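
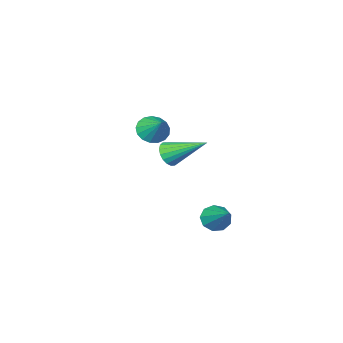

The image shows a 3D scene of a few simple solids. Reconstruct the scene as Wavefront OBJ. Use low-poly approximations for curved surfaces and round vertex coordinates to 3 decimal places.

v -0.933 0.352 2.75
v -0.305 0.538 2.406
v -0.767 1.308 3.57
v -0.553 0.727 2.237
v -0.889 0.829 2.186
v -1.234 0.822 2.264
v -1.511 0.708 2.453
v -1.655 0.512 2.711
v -1.634 0.28 2.977
v -1.452 0.064 3.191
v -1.152 -0.086 3.305
v -0.802 -0.135 3.291
v -0.481 -0.073 3.153
v -0.265 0.087 2.923
v -0.201 0.308 2.653
v -3.59 1.103 -2.963
v -3.258 0.68 -2.499
v -3.17 2.757 -1.757
v -2.943 0.842 -2.831
v -2.931 1.126 -3.225
v -3.227 1.399 -3.496
v -3.693 1.534 -3.518
v -4.111 1.467 -3.28
v -4.286 1.229 -2.894
v -4.135 0.933 -2.54
v -3.729 0.716 -2.384
v -3.332 -2.286 -0.442
v -2.81 -2.236 0.006
v -4.368 -0.814 0.602
v -2.735 -2.03 -0.209
v -2.778 -1.875 -0.471
v -2.931 -1.801 -0.726
v -3.164 -1.823 -0.926
v -3.429 -1.937 -1.029
v -3.676 -2.12 -1.017
v -3.854 -2.335 -0.89
v -3.929 -2.541 -0.675
v -3.886 -2.696 -0.413
v -3.733 -2.77 -0.157
v -3.501 -2.748 0.042
v -3.235 -2.634 0.146
v -2.988 -2.451 0.133
f 2 1 4
f 2 4 3
f 4 1 5
f 4 5 3
f 5 1 6
f 5 6 3
f 6 1 7
f 6 7 3
f 7 1 8
f 7 8 3
f 8 1 9
f 8 9 3
f 9 1 10
f 9 10 3
f 10 1 11
f 10 11 3
f 11 1 12
f 11 12 3
f 12 1 13
f 12 13 3
f 13 1 14
f 13 14 3
f 14 1 15
f 14 15 3
f 15 1 2
f 15 2 3
f 17 16 19
f 17 19 18
f 19 16 20
f 19 20 18
f 20 16 21
f 20 21 18
f 21 16 22
f 21 22 18
f 22 16 23
f 22 23 18
f 23 16 24
f 23 24 18
f 24 16 25
f 24 25 18
f 25 16 26
f 25 26 18
f 26 16 17
f 26 17 18
f 28 27 30
f 28 30 29
f 30 27 31
f 30 31 29
f 31 27 32
f 31 32 29
f 32 27 33
f 32 33 29
f 33 27 34
f 33 34 29
f 34 27 35
f 34 35 29
f 35 27 36
f 35 36 29
f 36 27 37
f 36 37 29
f 37 27 38
f 37 38 29
f 38 27 39
f 38 39 29
f 39 27 40
f 39 40 29
f 40 27 41
f 40 41 29
f 41 27 42
f 41 42 29
f 42 27 28
f 42 28 29



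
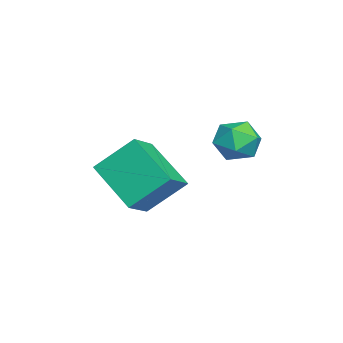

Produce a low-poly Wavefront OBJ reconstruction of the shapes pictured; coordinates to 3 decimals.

v -2.93 0.035 0.222
v -1.977 -0.336 0.789
v -3.125 1.185 1.302
v -2.172 0.814 1.87
v -1.848 1.206 -0.83
v -0.895 0.835 -0.262
v -2.043 2.356 0.251
v -1.09 1.985 0.818
v -1.712 4.319 2.287
v -1.316 3.751 1.91
v -2.804 3.689 2.09
v -2.408 3.121 1.713
v -2.318 3.215 2.491
v -1.643 3.604 2.613
v -2.477 3.836 1.387
v -1.802 4.225 1.509
v -1.789 3.452 1.354
v -1.69 3.068 2.036
v -2.43 4.372 1.964
v -2.331 3.988 2.646
f 2 4 1
f 5 2 1
f 1 4 3
f 3 5 1
f 2 8 4
f 6 2 5
f 6 8 2
f 4 8 3
f 7 5 3
f 3 8 7
f 7 6 5
f 8 6 7
f 9 20 14
f 9 14 10
f 9 10 16
f 9 16 19
f 9 19 20
f 10 14 18
f 14 20 13
f 20 19 11
f 19 16 15
f 16 10 17
f 12 18 13
f 12 13 11
f 12 11 15
f 12 15 17
f 12 17 18
f 13 18 14
f 11 13 20
f 15 11 19
f 17 15 16
f 18 17 10



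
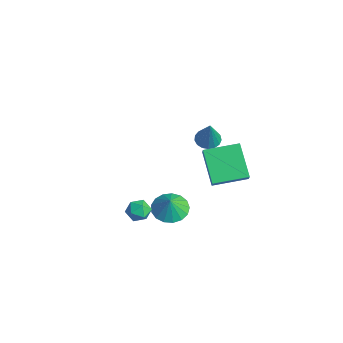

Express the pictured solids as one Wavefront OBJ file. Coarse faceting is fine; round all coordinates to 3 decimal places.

v -3.976 4.106 -2.551
v -3.611 4.736 -2.606
v -3.244 3.834 -0.829
v -3.916 4.828 -2.462
v -4.234 4.755 -2.339
v -4.493 4.533 -2.263
v -4.634 4.213 -2.254
v -4.624 3.869 -2.313
v -4.465 3.579 -2.426
v -4.194 3.41 -2.568
v -3.873 3.4 -2.706
v -3.576 3.552 -2.808
v -3.37 3.831 -2.851
v -3.303 4.173 -2.826
v -3.39 4.499 -2.737
v 1.246 -0.809 -2.433
v 2.151 -0.617 -2.756
v 1.634 -1.011 -1.467
v 1.994 -0.201 -2.606
v 1.666 0.076 -2.417
v 1.242 0.15 -2.231
v 0.818 0.004 -2.092
v 0.493 -0.329 -2.03
v 0.34 -0.771 -2.061
v 0.395 -1.222 -2.177
v 0.645 -1.579 -2.352
v 1.032 -1.759 -2.545
v 1.469 -1.722 -2.712
v 1.854 -1.476 -2.816
v 2.101 -1.077 -2.832
v 2.203 -2.635 -0.952
v 2.811 -2.595 -0.597
v 2.189 -3.765 -0.803
v 2.797 -3.725 -0.448
v 2.208 -3.461 -0.167
v 2.216 -2.763 -0.259
v 2.784 -3.597 -1.141
v 2.792 -2.899 -1.233
v 3.17 -3.19 -0.714
v 2.813 -3.106 -0.112
v 2.187 -3.254 -1.288
v 1.83 -3.17 -0.686
v 1.098 1.633 -1.703
v -0.494 1.919 -0.317
v 1.641 3.469 -1.457
v 0.049 3.755 -0.071
v 1.591 1.405 -1.089
v -0.001 1.691 0.297
v 2.134 3.241 -0.843
v 0.542 3.527 0.543
f 2 1 4
f 2 4 3
f 4 1 5
f 4 5 3
f 5 1 6
f 5 6 3
f 6 1 7
f 6 7 3
f 7 1 8
f 7 8 3
f 8 1 9
f 8 9 3
f 9 1 10
f 9 10 3
f 10 1 11
f 10 11 3
f 11 1 12
f 11 12 3
f 12 1 13
f 12 13 3
f 13 1 14
f 13 14 3
f 14 1 15
f 14 15 3
f 15 1 2
f 15 2 3
f 17 16 19
f 17 19 18
f 19 16 20
f 19 20 18
f 20 16 21
f 20 21 18
f 21 16 22
f 21 22 18
f 22 16 23
f 22 23 18
f 23 16 24
f 23 24 18
f 24 16 25
f 24 25 18
f 25 16 26
f 25 26 18
f 26 16 27
f 26 27 18
f 27 16 28
f 27 28 18
f 28 16 29
f 28 29 18
f 29 16 30
f 29 30 18
f 30 16 17
f 30 17 18
f 31 42 36
f 31 36 32
f 31 32 38
f 31 38 41
f 31 41 42
f 32 36 40
f 36 42 35
f 42 41 33
f 41 38 37
f 38 32 39
f 34 40 35
f 34 35 33
f 34 33 37
f 34 37 39
f 34 39 40
f 35 40 36
f 33 35 42
f 37 33 41
f 39 37 38
f 40 39 32
f 44 46 43
f 47 44 43
f 43 46 45
f 45 47 43
f 44 50 46
f 48 44 47
f 48 50 44
f 46 50 45
f 49 47 45
f 45 50 49
f 49 48 47
f 50 48 49



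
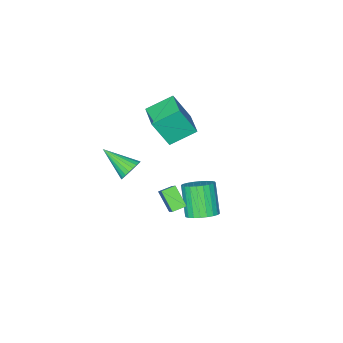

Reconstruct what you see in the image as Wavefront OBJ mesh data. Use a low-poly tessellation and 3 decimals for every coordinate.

v -3.701 -3.16 2.052
v -2.927 -3.827 3.966
v -2.78 -1.577 2.231
v -2.006 -2.244 4.145
v -2.234 -3.916 1.195
v -1.46 -4.583 3.109
v -1.313 -2.333 1.374
v -0.539 -3 3.288
v 3.481 3.001 2.084
v 3.353 1.968 3.05
v 2.718 3.269 2.269
v 2.59 2.236 3.235
v 4.05 3.904 3.125
v 3.922 2.871 4.091
v 3.287 4.172 3.31
v 3.159 3.139 4.276
v 1.053 -2.999 0.004
v 1.672 -3.12 -0.52
v 1.587 -4.821 1.056
v 1.816 -2.947 -0.293
v 1.843 -2.782 -0.02
v 1.75 -2.649 0.256
v 1.551 -2.57 0.494
v 1.276 -2.557 0.657
v 0.967 -2.61 0.721
v 0.672 -2.723 0.675
v 0.434 -2.878 0.528
v 0.29 -3.052 0.3
v 0.263 -3.217 0.028
v 0.356 -3.35 -0.248
v 0.555 -3.429 -0.486
v 0.829 -3.442 -0.649
v 1.138 -3.388 -0.713
v 1.434 -3.275 -0.667
v 1.739 3.758 1.212
v 2.357 4.261 1.731
v 1.758 3.264 3.407
v 1.141 2.762 2.888
v 2.055 4.475 1.75
v 1.456 3.478 3.427
v 1.705 4.58 1.688
v 1.106 3.583 3.364
v 1.36 4.56 1.553
v 0.761 3.563 3.229
v 1.073 4.418 1.366
v 0.474 3.421 3.042
v 0.888 4.175 1.156
v 0.289 3.179 2.832
v 0.832 3.87 0.954
v 0.233 2.873 2.63
v 0.914 3.547 0.791
v 0.315 2.55 2.468
v 1.122 3.256 0.693
v 0.523 2.259 2.369
v 1.424 3.042 0.673
v 0.825 2.045 2.35
v 1.774 2.937 0.736
v 1.175 1.94 2.412
v 2.119 2.957 0.871
v 1.52 1.96 2.547
v 2.406 3.099 1.058
v 1.807 2.102 2.734
v 2.591 3.341 1.268
v 1.992 2.345 2.944
v 2.647 3.647 1.47
v 2.048 2.65 3.146
v 2.565 3.97 1.632
v 1.966 2.973 3.309
f 2 4 1
f 5 2 1
f 1 4 3
f 3 5 1
f 2 8 4
f 6 2 5
f 6 8 2
f 4 8 3
f 7 5 3
f 3 8 7
f 7 6 5
f 8 6 7
f 10 12 9
f 13 10 9
f 9 12 11
f 11 13 9
f 10 16 12
f 14 10 13
f 14 16 10
f 12 16 11
f 15 13 11
f 11 16 15
f 15 14 13
f 16 14 15
f 18 17 20
f 18 20 19
f 20 17 21
f 20 21 19
f 21 17 22
f 21 22 19
f 22 17 23
f 22 23 19
f 23 17 24
f 23 24 19
f 24 17 25
f 24 25 19
f 25 17 26
f 25 26 19
f 26 17 27
f 26 27 19
f 27 17 28
f 27 28 19
f 28 17 29
f 28 29 19
f 29 17 30
f 29 30 19
f 30 17 31
f 30 31 19
f 31 17 32
f 31 32 19
f 32 17 33
f 32 33 19
f 33 17 34
f 33 34 19
f 34 17 18
f 34 18 19
f 36 35 39
f 36 39 37
f 37 39 40
f 37 40 38
f 39 35 41
f 39 41 40
f 40 41 42
f 40 42 38
f 41 35 43
f 41 43 42
f 42 43 44
f 42 44 38
f 43 35 45
f 43 45 44
f 44 45 46
f 44 46 38
f 45 35 47
f 45 47 46
f 46 47 48
f 46 48 38
f 47 35 49
f 47 49 48
f 48 49 50
f 48 50 38
f 49 35 51
f 49 51 50
f 50 51 52
f 50 52 38
f 51 35 53
f 51 53 52
f 52 53 54
f 52 54 38
f 53 35 55
f 53 55 54
f 54 55 56
f 54 56 38
f 55 35 57
f 55 57 56
f 56 57 58
f 56 58 38
f 57 35 59
f 57 59 58
f 58 59 60
f 58 60 38
f 59 35 61
f 59 61 60
f 60 61 62
f 60 62 38
f 61 35 63
f 61 63 62
f 62 63 64
f 62 64 38
f 63 35 65
f 63 65 64
f 64 65 66
f 64 66 38
f 65 35 67
f 65 67 66
f 66 67 68
f 66 68 38
f 67 35 36
f 67 36 68
f 68 36 37
f 68 37 38



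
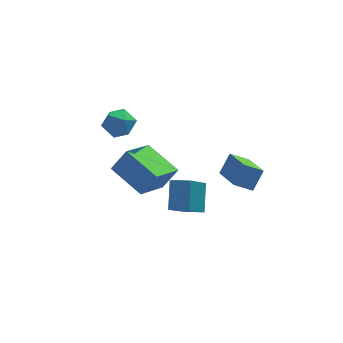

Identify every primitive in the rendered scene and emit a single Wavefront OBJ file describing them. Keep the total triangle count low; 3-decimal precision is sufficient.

v 0.925 -2.209 2.422
v 1.485 -1.757 3.306
v 0.682 -0.473 1.688
v 1.242 -0.021 2.572
v 1.778 -2.299 1.928
v 2.338 -1.847 2.812
v 1.535 -0.563 1.194
v 2.095 -0.111 2.078
v -0.778 0.193 -1.522
v -1.74 -1.031 -0.011
v -0.491 1.29 -0.452
v -1.453 0.067 1.06
v 0.073 -0.227 -1.32
v -0.889 -1.45 0.192
v 0.36 0.871 -0.249
v -0.602 -0.353 1.262
v -3.034 2.734 4.098
v -2.535 2.275 3.566
v -4.125 2.525 3.254
v -3.626 2.066 2.722
v -3.827 1.754 3.501
v -3.153 1.884 4.022
v -3.507 2.916 2.798
v -2.833 3.046 3.319
v -2.827 2.387 2.762
v -3.025 1.669 3.197
v -3.635 3.131 3.623
v -3.833 2.413 4.058
v -3.525 3.94 -1.292
v -2.762 4.001 -0.168
v -2.25 5.259 -2.229
v -1.487 5.32 -1.105
v -2.393 2.36 -1.975
v -1.63 2.421 -0.851
v -1.118 3.679 -2.912
v -0.355 3.74 -1.788
f 2 4 1
f 5 2 1
f 1 4 3
f 3 5 1
f 2 8 4
f 6 2 5
f 6 8 2
f 4 8 3
f 7 5 3
f 3 8 7
f 7 6 5
f 8 6 7
f 10 12 9
f 13 10 9
f 9 12 11
f 11 13 9
f 10 16 12
f 14 10 13
f 14 16 10
f 12 16 11
f 15 13 11
f 11 16 15
f 15 14 13
f 16 14 15
f 17 28 22
f 17 22 18
f 17 18 24
f 17 24 27
f 17 27 28
f 18 22 26
f 22 28 21
f 28 27 19
f 27 24 23
f 24 18 25
f 20 26 21
f 20 21 19
f 20 19 23
f 20 23 25
f 20 25 26
f 21 26 22
f 19 21 28
f 23 19 27
f 25 23 24
f 26 25 18
f 30 32 29
f 33 30 29
f 29 32 31
f 31 33 29
f 30 36 32
f 34 30 33
f 34 36 30
f 32 36 31
f 35 33 31
f 31 36 35
f 35 34 33
f 36 34 35



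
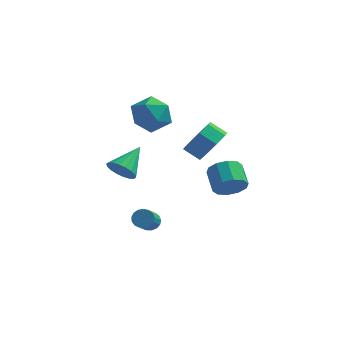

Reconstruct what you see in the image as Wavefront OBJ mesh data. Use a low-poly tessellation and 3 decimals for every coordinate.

v 0.122 -1.799 -2.541
v 0.542 -2.022 -2.835
v 0.559 -3.205 -1.913
v 0.138 -2.981 -1.619
v 0.666 -1.875 -2.649
v 0.683 -3.057 -1.726
v 0.665 -1.71 -2.437
v 0.682 -2.892 -1.515
v 0.539 -1.565 -2.25
v 0.556 -2.748 -1.327
v 0.318 -1.474 -2.129
v 0.335 -2.657 -1.206
v 0.051 -1.458 -2.103
v 0.068 -2.64 -1.18
v -0.199 -1.519 -2.177
v -0.182 -2.702 -1.254
v -0.376 -1.645 -2.335
v -0.359 -2.827 -1.412
v -0.438 -1.805 -2.54
v -0.421 -2.988 -1.617
v -0.373 -1.965 -2.745
v -0.356 -3.147 -1.822
v -0.194 -2.086 -2.904
v -0.177 -3.269 -1.981
v 0.057 -2.141 -2.979
v 0.074 -3.324 -2.057
v 0.323 -2.118 -2.955
v 0.34 -3.301 -2.032
v -1.905 4.591 1.624
v -1.149 4.206 0.762
v -1.451 3.034 2.718
v -0.695 2.649 1.856
v -0.431 3.642 2.493
v -0.711 4.605 1.817
v -1.889 2.635 1.663
v -2.169 3.598 0.987
v -1.139 2.997 0.787
v -0.238 3.62 1.299
v -2.362 3.62 2.181
v -1.461 4.243 2.693
v 1.913 3.631 -0.106
v 2.519 3.568 0.81
v 1.633 3.666 1.402
v 1.027 3.729 0.486
v 2.425 4.36 0.539
v 1.54 4.457 1.132
v 2.032 4.725 -0.109
v 1.146 4.822 0.483
v 1.568 4.449 -0.756
v 0.683 4.547 -0.164
v 1.307 3.694 -1.022
v 0.421 3.792 -0.43
v 1.4 2.903 -0.752
v 0.515 3 -0.159
v 1.794 2.538 -0.103
v 0.908 2.635 0.489
v 2.257 2.813 0.544
v 1.372 2.911 1.136
v -2.165 1.16 -1.086
v -1.846 1.495 -1.799
v -1.615 2.66 -0.134
v -2.201 1.624 -1.797
v -2.549 1.661 -1.654
v -2.822 1.599 -1.399
v -2.964 1.45 -1.082
v -2.948 1.243 -0.765
v -2.777 1.02 -0.512
v -2.484 0.825 -0.373
v -2.129 0.696 -0.374
v -1.781 0.658 -0.517
v -1.508 0.72 -0.772
v -1.366 0.869 -1.09
v -1.382 1.076 -1.406
v -1.553 1.299 -1.659
v 3.659 -0.022 -0.669
v 4.301 -0.056 -0.054
v 3.742 0.968 0.585
v 3.101 1.002 -0.031
v 4.467 0.284 -0.453
v 3.908 1.308 0.186
v 4.324 0.507 -0.936
v 3.765 1.531 -0.297
v 3.927 0.528 -1.316
v 3.369 1.552 -0.677
v 3.428 0.339 -1.45
v 2.87 1.363 -0.811
v 3.018 0.012 -1.285
v 2.459 1.036 -0.646
v 2.852 -0.328 -0.886
v 2.293 0.696 -0.247
v 2.995 -0.551 -0.403
v 2.436 0.473 0.236
v 3.391 -0.572 -0.023
v 2.833 0.452 0.616
v 3.89 -0.383 0.111
v 3.332 0.641 0.75
f 2 1 5
f 2 5 3
f 3 5 6
f 3 6 4
f 5 1 7
f 5 7 6
f 6 7 8
f 6 8 4
f 7 1 9
f 7 9 8
f 8 9 10
f 8 10 4
f 9 1 11
f 9 11 10
f 10 11 12
f 10 12 4
f 11 1 13
f 11 13 12
f 12 13 14
f 12 14 4
f 13 1 15
f 13 15 14
f 14 15 16
f 14 16 4
f 15 1 17
f 15 17 16
f 16 17 18
f 16 18 4
f 17 1 19
f 17 19 18
f 18 19 20
f 18 20 4
f 19 1 21
f 19 21 20
f 20 21 22
f 20 22 4
f 21 1 23
f 21 23 22
f 22 23 24
f 22 24 4
f 23 1 25
f 23 25 24
f 24 25 26
f 24 26 4
f 25 1 27
f 25 27 26
f 26 27 28
f 26 28 4
f 27 1 2
f 27 2 28
f 28 2 3
f 28 3 4
f 29 40 34
f 29 34 30
f 29 30 36
f 29 36 39
f 29 39 40
f 30 34 38
f 34 40 33
f 40 39 31
f 39 36 35
f 36 30 37
f 32 38 33
f 32 33 31
f 32 31 35
f 32 35 37
f 32 37 38
f 33 38 34
f 31 33 40
f 35 31 39
f 37 35 36
f 38 37 30
f 42 41 45
f 42 45 43
f 43 45 46
f 43 46 44
f 45 41 47
f 45 47 46
f 46 47 48
f 46 48 44
f 47 41 49
f 47 49 48
f 48 49 50
f 48 50 44
f 49 41 51
f 49 51 50
f 50 51 52
f 50 52 44
f 51 41 53
f 51 53 52
f 52 53 54
f 52 54 44
f 53 41 55
f 53 55 54
f 54 55 56
f 54 56 44
f 55 41 57
f 55 57 56
f 56 57 58
f 56 58 44
f 57 41 42
f 57 42 58
f 58 42 43
f 58 43 44
f 60 59 62
f 60 62 61
f 62 59 63
f 62 63 61
f 63 59 64
f 63 64 61
f 64 59 65
f 64 65 61
f 65 59 66
f 65 66 61
f 66 59 67
f 66 67 61
f 67 59 68
f 67 68 61
f 68 59 69
f 68 69 61
f 69 59 70
f 69 70 61
f 70 59 71
f 70 71 61
f 71 59 72
f 71 72 61
f 72 59 73
f 72 73 61
f 73 59 74
f 73 74 61
f 74 59 60
f 74 60 61
f 76 75 79
f 76 79 77
f 77 79 80
f 77 80 78
f 79 75 81
f 79 81 80
f 80 81 82
f 80 82 78
f 81 75 83
f 81 83 82
f 82 83 84
f 82 84 78
f 83 75 85
f 83 85 84
f 84 85 86
f 84 86 78
f 85 75 87
f 85 87 86
f 86 87 88
f 86 88 78
f 87 75 89
f 87 89 88
f 88 89 90
f 88 90 78
f 89 75 91
f 89 91 90
f 90 91 92
f 90 92 78
f 91 75 93
f 91 93 92
f 92 93 94
f 92 94 78
f 93 75 95
f 93 95 94
f 94 95 96
f 94 96 78
f 95 75 76
f 95 76 96
f 96 76 77
f 96 77 78



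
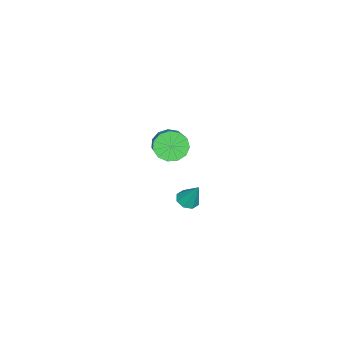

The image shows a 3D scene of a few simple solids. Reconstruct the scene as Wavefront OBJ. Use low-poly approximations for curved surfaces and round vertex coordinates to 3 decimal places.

v -3.919 -1.595 0.088
v -3.346 -1.589 -0.731
v -2.288 -1.078 0.012
v -2.861 -1.085 0.832
v -3.602 -1.087 -0.712
v -2.544 -0.577 0.031
v -3.958 -0.747 -0.439
v -2.9 -0.236 0.304
v -4.302 -0.675 0.002
v -3.244 -0.165 0.745
v -4.524 -0.896 0.47
v -3.466 -0.386 1.213
v -4.554 -1.339 0.817
v -3.496 -0.829 1.56
v -4.383 -1.863 0.933
v -3.325 -1.353 1.676
v -4.064 -2.302 0.781
v -3.006 -1.792 1.524
v -3.699 -2.517 0.409
v -2.641 -2.006 1.152
v -3.404 -2.439 -0.065
v -2.346 -1.928 0.678
v -3.273 -2.093 -0.49
v -2.215 -1.582 0.253
v 3.548 2.281 2.357
v 3.961 2.681 2.075
v 3.812 2.959 3.703
v 3.504 2.855 2.077
v 3.072 2.693 2.243
v 2.92 2.29 2.475
v 3.136 1.882 2.639
v 3.593 1.707 2.637
v 4.025 1.869 2.471
v 4.177 2.273 2.238
f 2 1 5
f 2 5 3
f 3 5 6
f 3 6 4
f 5 1 7
f 5 7 6
f 6 7 8
f 6 8 4
f 7 1 9
f 7 9 8
f 8 9 10
f 8 10 4
f 9 1 11
f 9 11 10
f 10 11 12
f 10 12 4
f 11 1 13
f 11 13 12
f 12 13 14
f 12 14 4
f 13 1 15
f 13 15 14
f 14 15 16
f 14 16 4
f 15 1 17
f 15 17 16
f 16 17 18
f 16 18 4
f 17 1 19
f 17 19 18
f 18 19 20
f 18 20 4
f 19 1 21
f 19 21 20
f 20 21 22
f 20 22 4
f 21 1 23
f 21 23 22
f 22 23 24
f 22 24 4
f 23 1 2
f 23 2 24
f 24 2 3
f 24 3 4
f 26 25 28
f 26 28 27
f 28 25 29
f 28 29 27
f 29 25 30
f 29 30 27
f 30 25 31
f 30 31 27
f 31 25 32
f 31 32 27
f 32 25 33
f 32 33 27
f 33 25 34
f 33 34 27
f 34 25 26
f 34 26 27



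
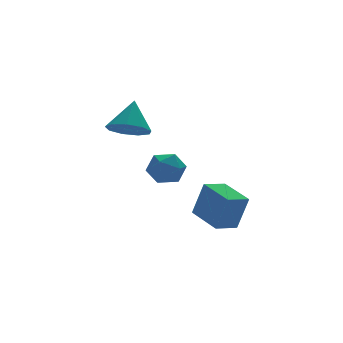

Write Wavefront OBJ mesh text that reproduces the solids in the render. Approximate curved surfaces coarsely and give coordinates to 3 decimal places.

v -0.119 1.173 2.283
v 0.612 1.681 1.672
v 0.579 1.967 3.777
v 0.003 2.096 1.735
v -0.662 2.078 2.055
v -1.073 1.637 2.482
v -1.038 0.979 2.816
v -0.573 0.411 2.9
v 0.105 0.2 2.696
v 0.678 0.444 2.298
v 0.878 1.029 1.894
v 3.052 -1.345 -3.631
v 3.483 -1.683 -1.781
v 2.819 0.54 -3.233
v 3.249 0.202 -1.382
v 4.271 -1.142 -3.878
v 4.701 -1.48 -2.027
v 4.037 0.743 -3.479
v 4.468 0.405 -1.629
v 0.474 -0.228 1.029
v 1.387 -0.079 0.651
v 0.253 -1.461 0.009
v 1.166 -1.312 -0.369
v 1.061 -1.659 0.561
v 1.198 -0.897 1.192
v 0.442 -0.643 -0.532
v 0.579 0.119 0.099
v 1.367 -0.335 -0.314
v 1.75 -0.963 0.362
v -0.11 -0.577 0.298
v 0.273 -1.205 0.974
f 2 1 4
f 2 4 3
f 4 1 5
f 4 5 3
f 5 1 6
f 5 6 3
f 6 1 7
f 6 7 3
f 7 1 8
f 7 8 3
f 8 1 9
f 8 9 3
f 9 1 10
f 9 10 3
f 10 1 11
f 10 11 3
f 11 1 2
f 11 2 3
f 13 15 12
f 16 13 12
f 12 15 14
f 14 16 12
f 13 19 15
f 17 13 16
f 17 19 13
f 15 19 14
f 18 16 14
f 14 19 18
f 18 17 16
f 19 17 18
f 20 31 25
f 20 25 21
f 20 21 27
f 20 27 30
f 20 30 31
f 21 25 29
f 25 31 24
f 31 30 22
f 30 27 26
f 27 21 28
f 23 29 24
f 23 24 22
f 23 22 26
f 23 26 28
f 23 28 29
f 24 29 25
f 22 24 31
f 26 22 30
f 28 26 27
f 29 28 21



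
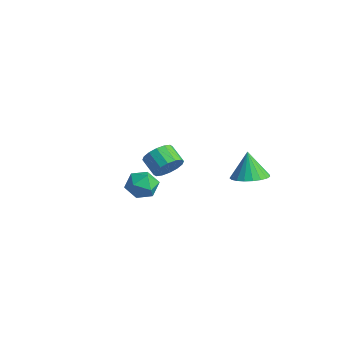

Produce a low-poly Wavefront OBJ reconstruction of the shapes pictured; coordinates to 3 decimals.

v 2.775 -2.789 3.266
v 3.472 -2.729 3.806
v 2.688 -4.191 3.534
v 3.385 -4.131 4.074
v 2.616 -3.761 4.302
v 2.67 -2.895 4.137
v 3.49 -4.025 3.203
v 3.544 -3.159 3.038
v 3.914 -3.493 3.767
v 3.374 -3.33 4.446
v 2.786 -3.59 2.894
v 2.246 -3.427 3.573
v 2.696 3.014 1.679
v 3.285 2.256 1.958
v 2.204 3.186 3.181
v 3.538 2.583 2.003
v 3.645 2.985 1.993
v 3.588 3.392 1.928
v 3.377 3.733 1.82
v 3.048 3.95 1.687
v 2.658 4.006 1.553
v 2.275 3.89 1.441
v 1.964 3.622 1.37
v 1.78 3.25 1.352
v 1.755 2.836 1.391
v 1.892 2.454 1.48
v 2.168 2.168 1.603
v 2.535 2.029 1.739
v 2.931 2.06 1.864
v -0.845 0.56 1.268
v -0.411 0.68 2.013
v -1.402 0.641 2.596
v -1.835 0.52 1.852
v -0.513 1.095 1.868
v -1.503 1.056 2.452
v -0.703 1.366 1.563
v -1.693 1.327 2.146
v -0.931 1.421 1.179
v -1.922 1.382 1.762
v -1.137 1.245 0.819
v -2.127 1.206 1.402
v -1.264 0.885 0.579
v -2.254 0.846 1.162
v -1.278 0.439 0.524
v -2.269 0.4 1.107
v -1.177 0.024 0.668
v -2.167 -0.015 1.252
v -0.987 -0.247 0.974
v -1.977 -0.286 1.557
v -0.758 -0.302 1.358
v -1.749 -0.341 1.941
v -0.553 -0.126 1.718
v -1.543 -0.165 2.301
v -0.426 0.234 1.958
v -1.416 0.195 2.541
f 1 12 6
f 1 6 2
f 1 2 8
f 1 8 11
f 1 11 12
f 2 6 10
f 6 12 5
f 12 11 3
f 11 8 7
f 8 2 9
f 4 10 5
f 4 5 3
f 4 3 7
f 4 7 9
f 4 9 10
f 5 10 6
f 3 5 12
f 7 3 11
f 9 7 8
f 10 9 2
f 14 13 16
f 14 16 15
f 16 13 17
f 16 17 15
f 17 13 18
f 17 18 15
f 18 13 19
f 18 19 15
f 19 13 20
f 19 20 15
f 20 13 21
f 20 21 15
f 21 13 22
f 21 22 15
f 22 13 23
f 22 23 15
f 23 13 24
f 23 24 15
f 24 13 25
f 24 25 15
f 25 13 26
f 25 26 15
f 26 13 27
f 26 27 15
f 27 13 28
f 27 28 15
f 28 13 29
f 28 29 15
f 29 13 14
f 29 14 15
f 31 30 34
f 31 34 32
f 32 34 35
f 32 35 33
f 34 30 36
f 34 36 35
f 35 36 37
f 35 37 33
f 36 30 38
f 36 38 37
f 37 38 39
f 37 39 33
f 38 30 40
f 38 40 39
f 39 40 41
f 39 41 33
f 40 30 42
f 40 42 41
f 41 42 43
f 41 43 33
f 42 30 44
f 42 44 43
f 43 44 45
f 43 45 33
f 44 30 46
f 44 46 45
f 45 46 47
f 45 47 33
f 46 30 48
f 46 48 47
f 47 48 49
f 47 49 33
f 48 30 50
f 48 50 49
f 49 50 51
f 49 51 33
f 50 30 52
f 50 52 51
f 51 52 53
f 51 53 33
f 52 30 54
f 52 54 53
f 53 54 55
f 53 55 33
f 54 30 31
f 54 31 55
f 55 31 32
f 55 32 33



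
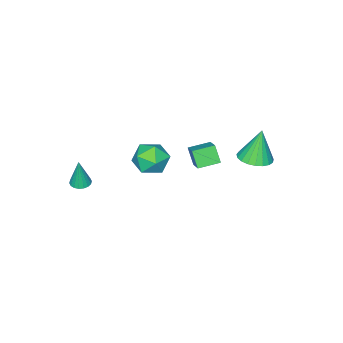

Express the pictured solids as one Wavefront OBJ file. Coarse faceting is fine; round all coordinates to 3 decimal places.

v -3.716 -0.857 -1.391
v -3.893 -1.416 -0.472
v -4.727 -0.237 -1.208
v -4.903 -0.795 -0.289
v -3.017 0.075 -0.691
v -3.193 -0.483 0.228
v -4.027 0.696 -0.508
v -4.204 0.137 0.411
v -3.453 3.389 1.811
v -2.603 3.646 2.013
v -3.887 3.411 3.609
v -2.777 3.979 1.967
v -3.068 4.209 1.894
v -3.425 4.298 1.806
v -3.787 4.23 1.719
v -4.091 4.016 1.649
v -4.285 3.694 1.606
v -4.335 3.319 1.599
v -4.232 2.956 1.628
v -3.994 2.668 1.689
v -3.663 2.504 1.771
v -3.295 2.494 1.86
v -2.955 2.638 1.941
v -2.7 2.912 1.999
v -2.576 3.268 2.024
v 1.796 -3.322 -0.717
v 2.214 -3.679 -0.74
v 1.924 -3.278 0.937
v 2.327 -3.463 -0.754
v 2.335 -3.218 -0.761
v 2.236 -2.994 -0.76
v 2.05 -2.835 -0.75
v 1.814 -2.773 -0.733
v 1.575 -2.819 -0.714
v 1.379 -2.965 -0.695
v 1.266 -3.181 -0.68
v 1.258 -3.426 -0.673
v 1.357 -3.65 -0.675
v 1.543 -3.809 -0.685
v 1.779 -3.872 -0.701
v 2.018 -3.825 -0.721
v -3.263 -2.023 -1.135
v -2.635 -2.007 -2.017
v -2.725 -3.653 -0.783
v -2.097 -3.637 -1.665
v -1.853 -3.013 -0.814
v -2.185 -2.005 -1.032
v -3.175 -3.655 -1.768
v -3.507 -2.647 -1.986
v -2.581 -3.015 -2.408
v -1.763 -2.618 -1.819
v -3.597 -3.042 -0.981
v -2.779 -2.645 -0.392
f 2 4 1
f 5 2 1
f 1 4 3
f 3 5 1
f 2 8 4
f 6 2 5
f 6 8 2
f 4 8 3
f 7 5 3
f 3 8 7
f 7 6 5
f 8 6 7
f 10 9 12
f 10 12 11
f 12 9 13
f 12 13 11
f 13 9 14
f 13 14 11
f 14 9 15
f 14 15 11
f 15 9 16
f 15 16 11
f 16 9 17
f 16 17 11
f 17 9 18
f 17 18 11
f 18 9 19
f 18 19 11
f 19 9 20
f 19 20 11
f 20 9 21
f 20 21 11
f 21 9 22
f 21 22 11
f 22 9 23
f 22 23 11
f 23 9 24
f 23 24 11
f 24 9 25
f 24 25 11
f 25 9 10
f 25 10 11
f 27 26 29
f 27 29 28
f 29 26 30
f 29 30 28
f 30 26 31
f 30 31 28
f 31 26 32
f 31 32 28
f 32 26 33
f 32 33 28
f 33 26 34
f 33 34 28
f 34 26 35
f 34 35 28
f 35 26 36
f 35 36 28
f 36 26 37
f 36 37 28
f 37 26 38
f 37 38 28
f 38 26 39
f 38 39 28
f 39 26 40
f 39 40 28
f 40 26 41
f 40 41 28
f 41 26 27
f 41 27 28
f 42 53 47
f 42 47 43
f 42 43 49
f 42 49 52
f 42 52 53
f 43 47 51
f 47 53 46
f 53 52 44
f 52 49 48
f 49 43 50
f 45 51 46
f 45 46 44
f 45 44 48
f 45 48 50
f 45 50 51
f 46 51 47
f 44 46 53
f 48 44 52
f 50 48 49
f 51 50 43



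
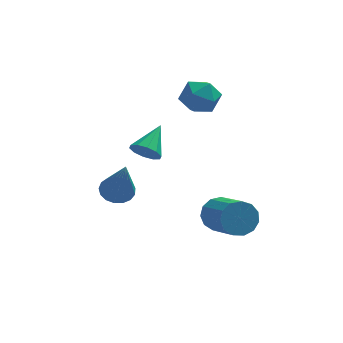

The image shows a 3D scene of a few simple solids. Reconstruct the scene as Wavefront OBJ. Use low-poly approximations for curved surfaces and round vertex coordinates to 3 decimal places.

v 0.443 -0.379 -3.536
v 0.888 0.046 -3.107
v 1.482 -1.436 -2.255
v 1.037 -1.861 -2.684
v 0.519 0.016 -2.903
v 1.113 -1.466 -2.05
v 0.126 -0.14 -2.9
v 0.72 -1.622 -2.047
v -0.166 -0.372 -3.099
v 0.428 -1.854 -2.246
v -0.265 -0.606 -3.437
v 0.329 -2.087 -2.584
v -0.139 -0.768 -3.806
v 0.455 -2.25 -2.953
v 0.172 -0.806 -4.09
v 0.766 -2.288 -3.237
v 0.569 -0.709 -4.198
v 1.163 -2.191 -3.345
v 0.926 -0.507 -4.096
v 1.52 -1.989 -3.243
v 1.129 -0.265 -3.816
v 1.723 -1.747 -2.964
v 1.115 -0.058 -3.448
v 1.709 -1.54 -2.595
v 0.197 3.542 0.97
v 0.742 2.951 0.658
v -0.882 2.729 0.622
v -0.337 2.138 0.31
v -0.376 2.284 1.159
v 0.291 2.786 1.374
v -0.431 2.894 -0.094
v 0.236 3.396 0.121
v 0.354 2.551 0.001
v 0.388 2.174 0.775
v -0.528 3.506 0.505
v -0.494 3.129 1.279
v -3.169 2.718 -4.346
v -2.51 2.565 -4.525
v -2.851 1.802 -2.394
v -2.486 2.869 -4.386
v -2.619 3.138 -4.238
v -2.878 3.312 -4.115
v -3.203 3.349 -4.044
v -3.521 3.242 -4.043
v -3.758 3.015 -4.111
v -3.86 2.72 -4.233
v -3.803 2.425 -4.381
v -3.602 2.197 -4.521
v -3.301 2.088 -4.621
v -2.97 2.124 -4.658
v -2.684 2.296 -4.623
v -2.213 -0.651 0.081
v -1.936 -0.456 -0.438
v -1.627 0.371 0.779
v -2.275 -0.279 -0.411
v -2.591 -0.245 -0.197
v -2.762 -0.366 0.124
v -2.724 -0.596 0.428
v -2.49 -0.847 0.6
v -2.151 -1.023 0.573
v -1.836 -1.057 0.358
v -1.664 -0.936 0.037
v -1.703 -0.706 -0.267
f 2 1 5
f 2 5 3
f 3 5 6
f 3 6 4
f 5 1 7
f 5 7 6
f 6 7 8
f 6 8 4
f 7 1 9
f 7 9 8
f 8 9 10
f 8 10 4
f 9 1 11
f 9 11 10
f 10 11 12
f 10 12 4
f 11 1 13
f 11 13 12
f 12 13 14
f 12 14 4
f 13 1 15
f 13 15 14
f 14 15 16
f 14 16 4
f 15 1 17
f 15 17 16
f 16 17 18
f 16 18 4
f 17 1 19
f 17 19 18
f 18 19 20
f 18 20 4
f 19 1 21
f 19 21 20
f 20 21 22
f 20 22 4
f 21 1 23
f 21 23 22
f 22 23 24
f 22 24 4
f 23 1 2
f 23 2 24
f 24 2 3
f 24 3 4
f 25 36 30
f 25 30 26
f 25 26 32
f 25 32 35
f 25 35 36
f 26 30 34
f 30 36 29
f 36 35 27
f 35 32 31
f 32 26 33
f 28 34 29
f 28 29 27
f 28 27 31
f 28 31 33
f 28 33 34
f 29 34 30
f 27 29 36
f 31 27 35
f 33 31 32
f 34 33 26
f 38 37 40
f 38 40 39
f 40 37 41
f 40 41 39
f 41 37 42
f 41 42 39
f 42 37 43
f 42 43 39
f 43 37 44
f 43 44 39
f 44 37 45
f 44 45 39
f 45 37 46
f 45 46 39
f 46 37 47
f 46 47 39
f 47 37 48
f 47 48 39
f 48 37 49
f 48 49 39
f 49 37 50
f 49 50 39
f 50 37 51
f 50 51 39
f 51 37 38
f 51 38 39
f 53 52 55
f 53 55 54
f 55 52 56
f 55 56 54
f 56 52 57
f 56 57 54
f 57 52 58
f 57 58 54
f 58 52 59
f 58 59 54
f 59 52 60
f 59 60 54
f 60 52 61
f 60 61 54
f 61 52 62
f 61 62 54
f 62 52 63
f 62 63 54
f 63 52 53
f 63 53 54



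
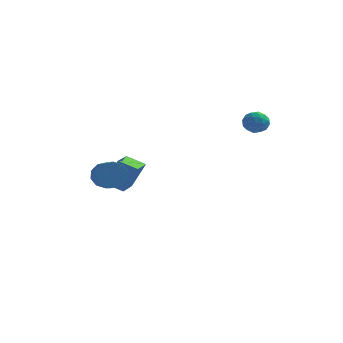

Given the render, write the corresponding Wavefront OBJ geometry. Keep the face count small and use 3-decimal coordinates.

v 3.506 3.699 2.792
v 3.865 3.244 3.326
v 2.515 2.896 2.774
v 2.874 2.441 3.308
v 2.606 3.154 3.513
v 3.219 3.65 3.524
v 3.161 2.49 2.576
v 3.774 2.986 2.587
v 3.652 2.497 3.193
v 3.309 2.907 3.772
v 3.071 3.233 2.328
v 2.728 3.643 2.907
v 3.773 3.542 3.06
v 2.607 2.598 3.04
v 2.45 3.017 3.16
v 2.661 2.75 3.474
v 3.393 3.781 3.177
v 3.604 3.513 3.491
v 2.864 3.46 3.601
v 2.776 2.627 2.609
v 2.987 2.359 2.923
v 3.719 3.39 2.626
v 3.93 3.123 2.94
v 3.516 2.68 2.499
v 3.858 2.835 3.296
v 3.276 2.363 3.286
v 3.444 2.392 2.855
v 3.805 2.684 2.862
v 3.657 3.076 3.637
v 3.074 2.604 3.626
v 2.917 3.024 3.747
v 3.277 3.315 3.753
v 3.531 2.637 3.558
v 3.306 3.536 2.474
v 2.723 3.064 2.463
v 3.103 2.825 2.347
v 3.463 3.116 2.353
v 3.104 3.777 2.814
v 2.522 3.305 2.804
v 2.575 3.456 3.238
v 2.936 3.748 3.245
v 2.849 3.503 2.542
v -3.668 -2.532 0.681
v -3.173 -2.612 -0.03
v -2.538 -3.989 0.568
v -3.032 -3.908 1.279
v -2.897 -2.327 0.333
v -2.262 -3.704 0.931
v -2.915 -2.12 0.828
v -2.28 -3.497 1.427
v -3.221 -2.07 1.268
v -2.586 -3.447 1.866
v -3.697 -2.197 1.483
v -3.062 -3.573 2.081
v -4.162 -2.451 1.392
v -3.527 -3.828 1.99
v -4.438 -2.736 1.029
v -3.803 -4.113 1.627
v -4.42 -2.943 0.533
v -3.785 -4.32 1.132
v -4.114 -2.993 0.094
v -3.479 -4.37 0.692
v -3.638 -2.867 -0.121
v -3.003 -4.243 0.477
v -4.886 1.52 -1.55
v -4.148 1.806 0.067
v -4.874 3.43 -1.892
v -4.136 3.715 -0.275
v -3.764 1.425 -2.045
v -3.026 1.71 -0.428
v -3.752 3.334 -2.387
v -3.014 3.62 -0.77
f 1 38 17
f 38 12 41
f 17 41 6
f 38 41 17
f 1 17 13
f 17 6 18
f 13 18 2
f 17 18 13
f 1 13 22
f 13 2 23
f 22 23 8
f 13 23 22
f 1 22 34
f 22 8 37
f 34 37 11
f 22 37 34
f 1 34 38
f 34 11 42
f 38 42 12
f 34 42 38
f 2 18 29
f 18 6 32
f 29 32 10
f 18 32 29
f 6 41 19
f 41 12 40
f 19 40 5
f 41 40 19
f 12 42 39
f 42 11 35
f 39 35 3
f 42 35 39
f 11 37 36
f 37 8 24
f 36 24 7
f 37 24 36
f 8 23 28
f 23 2 25
f 28 25 9
f 23 25 28
f 4 30 16
f 30 10 31
f 16 31 5
f 30 31 16
f 4 16 14
f 16 5 15
f 14 15 3
f 16 15 14
f 4 14 21
f 14 3 20
f 21 20 7
f 14 20 21
f 4 21 26
f 21 7 27
f 26 27 9
f 21 27 26
f 4 26 30
f 26 9 33
f 30 33 10
f 26 33 30
f 5 31 19
f 31 10 32
f 19 32 6
f 31 32 19
f 3 15 39
f 15 5 40
f 39 40 12
f 15 40 39
f 7 20 36
f 20 3 35
f 36 35 11
f 20 35 36
f 9 27 28
f 27 7 24
f 28 24 8
f 27 24 28
f 10 33 29
f 33 9 25
f 29 25 2
f 33 25 29
f 44 43 47
f 44 47 45
f 45 47 48
f 45 48 46
f 47 43 49
f 47 49 48
f 48 49 50
f 48 50 46
f 49 43 51
f 49 51 50
f 50 51 52
f 50 52 46
f 51 43 53
f 51 53 52
f 52 53 54
f 52 54 46
f 53 43 55
f 53 55 54
f 54 55 56
f 54 56 46
f 55 43 57
f 55 57 56
f 56 57 58
f 56 58 46
f 57 43 59
f 57 59 58
f 58 59 60
f 58 60 46
f 59 43 61
f 59 61 60
f 60 61 62
f 60 62 46
f 61 43 63
f 61 63 62
f 62 63 64
f 62 64 46
f 63 43 44
f 63 44 64
f 64 44 45
f 64 45 46
f 66 68 65
f 69 66 65
f 65 68 67
f 67 69 65
f 66 72 68
f 70 66 69
f 70 72 66
f 68 72 67
f 71 69 67
f 67 72 71
f 71 70 69
f 72 70 71



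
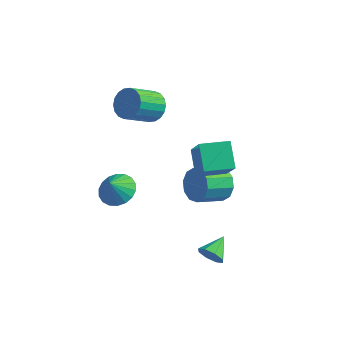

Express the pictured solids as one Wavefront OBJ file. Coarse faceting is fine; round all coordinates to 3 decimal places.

v 0.552 0.795 -0.98
v 1.465 -0.127 0.784
v -0.275 1.923 0.038
v 0.639 1.001 1.802
v 1.881 1.879 -1.102
v 2.795 0.957 0.662
v 1.055 3.007 -0.084
v 1.968 2.085 1.68
v 2.987 -2.454 -3.831
v 3.359 -2.724 -3.189
v 3.133 -1.106 -3.349
v 3.74 -2.603 -3.642
v 3.68 -2.395 -4.207
v 3.214 -2.221 -4.551
v 2.615 -2.184 -4.474
v 2.235 -2.306 -4.02
v 2.295 -2.514 -3.456
v 2.76 -2.688 -3.111
v 1.213 2.681 -3.104
v 1.651 1.989 -3.823
v 0.725 0.626 -3.074
v 0.287 1.319 -2.356
v 2.054 2.011 -3.284
v 1.128 0.649 -2.535
v 2.136 2.29 -2.676
v 1.209 0.927 -1.927
v 1.865 2.718 -2.232
v 0.939 1.355 -1.483
v 1.345 3.132 -2.121
v 0.419 1.769 -1.372
v 0.775 3.374 -2.386
v -0.151 2.011 -1.637
v 0.372 3.351 -2.925
v -0.554 1.989 -2.176
v 0.291 3.073 -3.533
v -0.636 1.71 -2.784
v 0.561 2.645 -3.977
v -0.365 1.282 -3.228
v 1.081 2.231 -4.088
v 0.155 0.868 -3.339
v -2.827 2.375 2.398
v -1.913 2.055 2.599
v -2.678 0.624 3.802
v -3.593 0.945 3.602
v -1.982 2.356 2.913
v -2.747 0.925 4.116
v -2.219 2.661 3.125
v -2.984 1.23 4.328
v -2.576 2.909 3.193
v -3.341 1.479 4.396
v -2.983 3.052 3.104
v -3.749 1.621 4.307
v -3.36 3.061 2.875
v -4.125 1.63 4.078
v -3.631 2.934 2.552
v -4.396 1.503 3.755
v -3.742 2.696 2.198
v -4.507 1.265 3.401
v -3.673 2.395 1.884
v -4.438 0.964 3.087
v -3.436 2.09 1.672
v -4.201 0.659 2.875
v -3.079 1.841 1.604
v -3.844 0.411 2.807
v -2.671 1.699 1.693
v -3.437 0.268 2.896
v -2.295 1.69 1.922
v -3.06 0.259 3.125
v -2.024 1.817 2.245
v -2.789 0.386 3.448
v -2.892 -1.697 -1.393
v -1.847 -1.964 -1.344
v -3.068 -2.203 -0.387
v -1.857 -1.534 -1.13
v -2.073 -1.136 -0.967
v -2.451 -0.849 -0.889
v -2.916 -0.731 -0.911
v -3.376 -0.803 -1.028
v -3.741 -1.053 -1.217
v -3.937 -1.43 -1.442
v -3.927 -1.86 -1.656
v -3.711 -2.257 -1.819
v -3.333 -2.544 -1.897
v -2.868 -2.663 -1.875
v -2.407 -2.59 -1.758
v -2.043 -2.341 -1.569
f 2 4 1
f 5 2 1
f 1 4 3
f 3 5 1
f 2 8 4
f 6 2 5
f 6 8 2
f 4 8 3
f 7 5 3
f 3 8 7
f 7 6 5
f 8 6 7
f 10 9 12
f 10 12 11
f 12 9 13
f 12 13 11
f 13 9 14
f 13 14 11
f 14 9 15
f 14 15 11
f 15 9 16
f 15 16 11
f 16 9 17
f 16 17 11
f 17 9 18
f 17 18 11
f 18 9 10
f 18 10 11
f 20 19 23
f 20 23 21
f 21 23 24
f 21 24 22
f 23 19 25
f 23 25 24
f 24 25 26
f 24 26 22
f 25 19 27
f 25 27 26
f 26 27 28
f 26 28 22
f 27 19 29
f 27 29 28
f 28 29 30
f 28 30 22
f 29 19 31
f 29 31 30
f 30 31 32
f 30 32 22
f 31 19 33
f 31 33 32
f 32 33 34
f 32 34 22
f 33 19 35
f 33 35 34
f 34 35 36
f 34 36 22
f 35 19 37
f 35 37 36
f 36 37 38
f 36 38 22
f 37 19 39
f 37 39 38
f 38 39 40
f 38 40 22
f 39 19 20
f 39 20 40
f 40 20 21
f 40 21 22
f 42 41 45
f 42 45 43
f 43 45 46
f 43 46 44
f 45 41 47
f 45 47 46
f 46 47 48
f 46 48 44
f 47 41 49
f 47 49 48
f 48 49 50
f 48 50 44
f 49 41 51
f 49 51 50
f 50 51 52
f 50 52 44
f 51 41 53
f 51 53 52
f 52 53 54
f 52 54 44
f 53 41 55
f 53 55 54
f 54 55 56
f 54 56 44
f 55 41 57
f 55 57 56
f 56 57 58
f 56 58 44
f 57 41 59
f 57 59 58
f 58 59 60
f 58 60 44
f 59 41 61
f 59 61 60
f 60 61 62
f 60 62 44
f 61 41 63
f 61 63 62
f 62 63 64
f 62 64 44
f 63 41 65
f 63 65 64
f 64 65 66
f 64 66 44
f 65 41 67
f 65 67 66
f 66 67 68
f 66 68 44
f 67 41 69
f 67 69 68
f 68 69 70
f 68 70 44
f 69 41 42
f 69 42 70
f 70 42 43
f 70 43 44
f 72 71 74
f 72 74 73
f 74 71 75
f 74 75 73
f 75 71 76
f 75 76 73
f 76 71 77
f 76 77 73
f 77 71 78
f 77 78 73
f 78 71 79
f 78 79 73
f 79 71 80
f 79 80 73
f 80 71 81
f 80 81 73
f 81 71 82
f 81 82 73
f 82 71 83
f 82 83 73
f 83 71 84
f 83 84 73
f 84 71 85
f 84 85 73
f 85 71 86
f 85 86 73
f 86 71 72
f 86 72 73



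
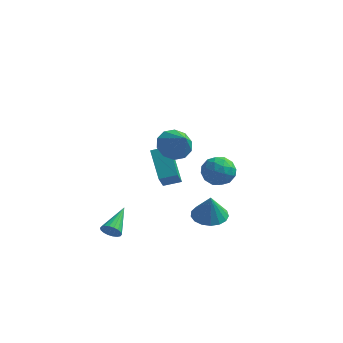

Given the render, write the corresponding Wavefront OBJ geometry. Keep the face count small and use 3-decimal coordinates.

v 1.571 -0.814 2.768
v 2.219 -1.069 2.079
v 2.449 -1.626 3.892
v 2.398 -0.542 2.319
v 2.261 -0.12 2.731
v 1.861 0.037 3.157
v 1.35 -0.131 3.435
v 0.923 -0.56 3.458
v 0.744 -1.087 3.218
v 0.881 -1.509 2.806
v 1.281 -1.666 2.38
v 1.792 -1.498 2.102
v 3.119 0.281 -2.919
v 4.08 0.069 -3.029
v 3.241 0.059 -1.421
v 4.075 0.537 -2.959
v 3.851 0.947 -2.88
v 3.459 1.205 -2.81
v 2.99 1.251 -2.765
v 2.55 1.074 -2.755
v 2.24 0.717 -2.783
v 2.132 0.259 -2.842
v 2.25 -0.193 -2.919
v 2.567 -0.537 -2.996
v 3.011 -0.693 -3.055
v 3.479 -0.626 -3.083
v 3.865 -0.351 -3.074
v -1.783 -1.239 -4.319
v -1.515 -1.474 -3.824
v -1.677 0.479 -3.561
v -1.304 -1.415 -3.985
v -1.188 -1.322 -4.212
v -1.19 -1.213 -4.46
v -1.309 -1.108 -4.681
v -1.522 -1.029 -4.829
v -1.787 -0.992 -4.877
v -2.05 -1.004 -4.814
v -2.261 -1.062 -4.653
v -2.377 -1.155 -4.426
v -2.375 -1.265 -4.178
v -2.256 -1.369 -3.957
v -2.043 -1.448 -3.809
v -1.779 -1.485 -3.761
v 2.078 4.277 -2.602
v 2.757 4.709 -1.975
v 2.183 2.871 -1.745
v 2.862 3.303 -1.118
v 1.889 3.608 -1.105
v 1.824 4.477 -1.634
v 3.116 3.103 -2.086
v 3.051 3.972 -2.615
v 3.398 3.983 -1.656
v 2.64 4.296 -1.05
v 2.3 3.284 -2.67
v 1.542 3.597 -2.064
v 2.409 4.617 -2.363
v 2.531 2.963 -1.357
v 1.96 3.143 -1.349
v 2.358 3.397 -0.98
v 1.86 4.481 -2.163
v 2.259 4.735 -1.795
v 1.748 4.087 -1.284
v 2.681 2.845 -1.925
v 3.08 3.099 -1.557
v 2.582 4.183 -2.74
v 2.98 4.437 -2.371
v 3.192 3.493 -2.436
v 3.184 4.444 -1.807
v 3.246 3.617 -1.304
v 3.395 3.5 -1.872
v 3.357 4.011 -2.184
v 2.738 4.628 -1.451
v 2.8 3.801 -0.948
v 2.228 3.98 -0.94
v 2.19 4.491 -1.251
v 3.115 4.201 -1.264
v 2.14 3.779 -2.772
v 2.202 2.952 -2.269
v 2.75 3.089 -2.469
v 2.712 3.6 -2.78
v 1.694 3.963 -2.416
v 1.756 3.136 -1.913
v 1.583 3.569 -1.536
v 1.545 4.08 -1.848
v 1.825 3.379 -2.456
v 0.133 0.839 -1.149
v -0.777 2.085 0.108
v -0.053 2.041 -2.476
v -0.963 3.287 -1.218
v 1.043 1.253 -0.902
v 0.133 2.499 0.356
v 0.857 2.455 -2.228
v -0.053 3.701 -0.971
f 2 1 4
f 2 4 3
f 4 1 5
f 4 5 3
f 5 1 6
f 5 6 3
f 6 1 7
f 6 7 3
f 7 1 8
f 7 8 3
f 8 1 9
f 8 9 3
f 9 1 10
f 9 10 3
f 10 1 11
f 10 11 3
f 11 1 12
f 11 12 3
f 12 1 2
f 12 2 3
f 14 13 16
f 14 16 15
f 16 13 17
f 16 17 15
f 17 13 18
f 17 18 15
f 18 13 19
f 18 19 15
f 19 13 20
f 19 20 15
f 20 13 21
f 20 21 15
f 21 13 22
f 21 22 15
f 22 13 23
f 22 23 15
f 23 13 24
f 23 24 15
f 24 13 25
f 24 25 15
f 25 13 26
f 25 26 15
f 26 13 27
f 26 27 15
f 27 13 14
f 27 14 15
f 29 28 31
f 29 31 30
f 31 28 32
f 31 32 30
f 32 28 33
f 32 33 30
f 33 28 34
f 33 34 30
f 34 28 35
f 34 35 30
f 35 28 36
f 35 36 30
f 36 28 37
f 36 37 30
f 37 28 38
f 37 38 30
f 38 28 39
f 38 39 30
f 39 28 40
f 39 40 30
f 40 28 41
f 40 41 30
f 41 28 42
f 41 42 30
f 42 28 43
f 42 43 30
f 43 28 29
f 43 29 30
f 44 81 60
f 81 55 84
f 60 84 49
f 81 84 60
f 44 60 56
f 60 49 61
f 56 61 45
f 60 61 56
f 44 56 65
f 56 45 66
f 65 66 51
f 56 66 65
f 44 65 77
f 65 51 80
f 77 80 54
f 65 80 77
f 44 77 81
f 77 54 85
f 81 85 55
f 77 85 81
f 45 61 72
f 61 49 75
f 72 75 53
f 61 75 72
f 49 84 62
f 84 55 83
f 62 83 48
f 84 83 62
f 55 85 82
f 85 54 78
f 82 78 46
f 85 78 82
f 54 80 79
f 80 51 67
f 79 67 50
f 80 67 79
f 51 66 71
f 66 45 68
f 71 68 52
f 66 68 71
f 47 73 59
f 73 53 74
f 59 74 48
f 73 74 59
f 47 59 57
f 59 48 58
f 57 58 46
f 59 58 57
f 47 57 64
f 57 46 63
f 64 63 50
f 57 63 64
f 47 64 69
f 64 50 70
f 69 70 52
f 64 70 69
f 47 69 73
f 69 52 76
f 73 76 53
f 69 76 73
f 48 74 62
f 74 53 75
f 62 75 49
f 74 75 62
f 46 58 82
f 58 48 83
f 82 83 55
f 58 83 82
f 50 63 79
f 63 46 78
f 79 78 54
f 63 78 79
f 52 70 71
f 70 50 67
f 71 67 51
f 70 67 71
f 53 76 72
f 76 52 68
f 72 68 45
f 76 68 72
f 87 89 86
f 90 87 86
f 86 89 88
f 88 90 86
f 87 93 89
f 91 87 90
f 91 93 87
f 89 93 88
f 92 90 88
f 88 93 92
f 92 91 90
f 93 91 92



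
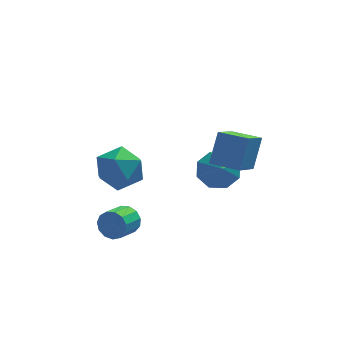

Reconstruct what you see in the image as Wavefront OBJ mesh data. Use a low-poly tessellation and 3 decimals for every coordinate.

v 2.71 2.625 -2.271
v 3.16 3.16 -1.658
v 2.71 1.615 -1.389
v 2.453 3.213 -1.597
v 1.896 2.921 -1.931
v 1.816 2.455 -2.464
v 2.259 2.089 -2.883
v 2.966 2.037 -2.944
v 3.523 2.329 -2.611
v 3.604 2.794 -2.078
v -1.509 2.837 -1.199
v -1.065 2.277 -2.041
v -1.535 1.343 -0.219
v -1.091 0.783 -1.061
v -0.49 1.536 -0.52
v -0.474 2.459 -1.126
v -2.126 1.161 -1.134
v -2.11 2.084 -1.74
v -1.446 1.242 -2.001
v -0.435 1.473 -1.621
v -2.165 2.147 -0.639
v -1.154 2.378 -0.259
v -1.26 -0.186 -2.588
v -0.861 -0.267 -2.068
v -1.482 -1.035 -1.712
v -1.88 -0.954 -2.232
v -1.115 -0.015 -1.968
v -1.736 -0.783 -1.611
v -1.415 0.183 -2.064
v -2.036 -0.585 -1.707
v -1.666 0.264 -2.326
v -2.286 -0.504 -1.97
v -1.787 0.202 -2.672
v -2.408 -0.567 -2.316
v -1.741 0.016 -2.991
v -2.362 -0.752 -2.635
v -1.543 -0.233 -3.183
v -2.163 -1.001 -2.826
v -1.254 -0.468 -3.185
v -1.875 -1.236 -2.829
v -0.967 -0.613 -2.998
v -1.588 -1.381 -2.642
v -0.773 -0.622 -2.681
v -1.394 -1.39 -2.324
v -0.734 -0.493 -2.334
v -1.354 -1.261 -1.978
v 3.421 -1.37 0.914
v 2.687 -2.741 1.988
v 2.372 -0.788 0.939
v 1.637 -2.159 2.013
v 3.843 -0.661 2.107
v 3.108 -2.032 3.181
v 2.793 -0.079 2.132
v 2.059 -1.45 3.206
f 2 1 4
f 2 4 3
f 4 1 5
f 4 5 3
f 5 1 6
f 5 6 3
f 6 1 7
f 6 7 3
f 7 1 8
f 7 8 3
f 8 1 9
f 8 9 3
f 9 1 10
f 9 10 3
f 10 1 2
f 10 2 3
f 11 22 16
f 11 16 12
f 11 12 18
f 11 18 21
f 11 21 22
f 12 16 20
f 16 22 15
f 22 21 13
f 21 18 17
f 18 12 19
f 14 20 15
f 14 15 13
f 14 13 17
f 14 17 19
f 14 19 20
f 15 20 16
f 13 15 22
f 17 13 21
f 19 17 18
f 20 19 12
f 24 23 27
f 24 27 25
f 25 27 28
f 25 28 26
f 27 23 29
f 27 29 28
f 28 29 30
f 28 30 26
f 29 23 31
f 29 31 30
f 30 31 32
f 30 32 26
f 31 23 33
f 31 33 32
f 32 33 34
f 32 34 26
f 33 23 35
f 33 35 34
f 34 35 36
f 34 36 26
f 35 23 37
f 35 37 36
f 36 37 38
f 36 38 26
f 37 23 39
f 37 39 38
f 38 39 40
f 38 40 26
f 39 23 41
f 39 41 40
f 40 41 42
f 40 42 26
f 41 23 43
f 41 43 42
f 42 43 44
f 42 44 26
f 43 23 45
f 43 45 44
f 44 45 46
f 44 46 26
f 45 23 24
f 45 24 46
f 46 24 25
f 46 25 26
f 48 50 47
f 51 48 47
f 47 50 49
f 49 51 47
f 48 54 50
f 52 48 51
f 52 54 48
f 50 54 49
f 53 51 49
f 49 54 53
f 53 52 51
f 54 52 53



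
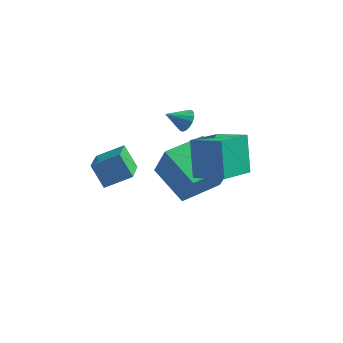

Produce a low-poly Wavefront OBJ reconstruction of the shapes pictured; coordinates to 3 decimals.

v -3.038 3.339 -4.393
v -2.346 2.839 -2.696
v -2.026 5.096 -4.288
v -1.334 4.595 -2.591
v -1.426 2.465 -5.309
v -0.734 1.964 -3.612
v -0.414 4.221 -5.204
v 0.278 3.721 -3.507
v -0.24 0.664 -2.247
v -0.669 1.419 -0.591
v 0.205 2.488 -2.964
v -0.224 3.243 -1.308
v 1.144 0.497 -1.812
v 0.715 1.252 -0.156
v 1.589 2.321 -2.529
v 1.16 3.076 -0.873
v -1.337 2.695 -0.412
v -0.956 2.582 0.011
v -2.063 2.205 0.112
v -1.067 2.825 0.085
v -1.24 3.039 0.045
v -1.435 3.174 -0.099
v -1.608 3.199 -0.315
v -1.718 3.109 -0.553
v -1.742 2.924 -0.759
v -1.672 2.686 -0.885
v -1.526 2.451 -0.903
v -1.337 2.271 -0.808
v -1.147 2.189 -0.622
v -1.002 2.222 -0.388
v -0.933 2.364 -0.16
v -3.057 -1.721 -1.972
v -3.717 -1.49 -0.997
v -3.697 0.189 -2.858
v -4.357 0.42 -1.883
v -2.063 -1.14 -1.437
v -2.723 -0.909 -0.462
v -2.703 0.77 -2.323
v -3.363 1.001 -1.348
f 2 4 1
f 5 2 1
f 1 4 3
f 3 5 1
f 2 8 4
f 6 2 5
f 6 8 2
f 4 8 3
f 7 5 3
f 3 8 7
f 7 6 5
f 8 6 7
f 10 12 9
f 13 10 9
f 9 12 11
f 11 13 9
f 10 16 12
f 14 10 13
f 14 16 10
f 12 16 11
f 15 13 11
f 11 16 15
f 15 14 13
f 16 14 15
f 18 17 20
f 18 20 19
f 20 17 21
f 20 21 19
f 21 17 22
f 21 22 19
f 22 17 23
f 22 23 19
f 23 17 24
f 23 24 19
f 24 17 25
f 24 25 19
f 25 17 26
f 25 26 19
f 26 17 27
f 26 27 19
f 27 17 28
f 27 28 19
f 28 17 29
f 28 29 19
f 29 17 30
f 29 30 19
f 30 17 31
f 30 31 19
f 31 17 18
f 31 18 19
f 33 35 32
f 36 33 32
f 32 35 34
f 34 36 32
f 33 39 35
f 37 33 36
f 37 39 33
f 35 39 34
f 38 36 34
f 34 39 38
f 38 37 36
f 39 37 38



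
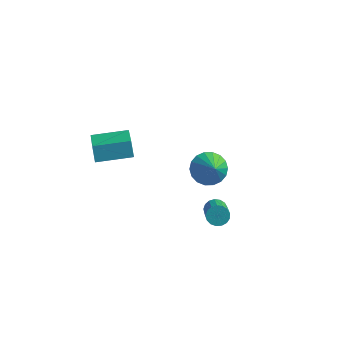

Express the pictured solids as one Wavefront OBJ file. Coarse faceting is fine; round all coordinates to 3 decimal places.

v 2.078 -0.982 -2.299
v 2.532 -0.998 -2.627
v 3.156 -2.094 -1.709
v 2.702 -2.078 -1.381
v 2.591 -0.811 -2.444
v 3.215 -1.907 -1.526
v 2.533 -0.663 -2.228
v 3.157 -1.759 -1.31
v 2.37 -0.589 -2.028
v 2.995 -1.685 -1.11
v 2.141 -0.604 -1.891
v 2.765 -1.7 -0.973
v 1.897 -0.706 -1.846
v 2.521 -1.802 -0.929
v 1.695 -0.871 -1.906
v 2.319 -1.967 -0.988
v 1.58 -1.062 -2.056
v 2.204 -2.158 -1.138
v 1.579 -1.234 -2.261
v 2.204 -2.33 -1.343
v 1.693 -1.349 -2.475
v 2.317 -2.445 -1.557
v 1.895 -1.379 -2.649
v 2.519 -2.475 -1.731
v 2.139 -1.319 -2.742
v 2.763 -2.415 -1.824
v 2.368 -1.181 -2.734
v 2.993 -2.277 -1.816
v -0.135 3.022 -4.004
v 0.649 3.563 -4.126
v 0.555 2.258 -2.956
v 0.431 3.777 -3.827
v 0.101 3.841 -3.563
v -0.275 3.743 -3.387
v -0.624 3.503 -3.332
v -0.876 3.167 -3.411
v -0.981 2.802 -3.608
v -0.919 2.481 -3.883
v -0.701 2.268 -4.182
v -0.372 2.203 -4.446
v 0.005 2.301 -4.622
v 0.354 2.542 -4.676
v 0.606 2.878 -4.597
v 0.711 3.242 -4.401
v -3.553 -2.176 -0.061
v -3.85 -1.855 0.748
v -4.455 -0.697 -0.979
v -4.752 -0.376 -0.17
v -2.048 -1.164 0.09
v -2.345 -0.843 0.899
v -2.95 0.315 -0.828
v -3.247 0.636 -0.019
f 2 1 5
f 2 5 3
f 3 5 6
f 3 6 4
f 5 1 7
f 5 7 6
f 6 7 8
f 6 8 4
f 7 1 9
f 7 9 8
f 8 9 10
f 8 10 4
f 9 1 11
f 9 11 10
f 10 11 12
f 10 12 4
f 11 1 13
f 11 13 12
f 12 13 14
f 12 14 4
f 13 1 15
f 13 15 14
f 14 15 16
f 14 16 4
f 15 1 17
f 15 17 16
f 16 17 18
f 16 18 4
f 17 1 19
f 17 19 18
f 18 19 20
f 18 20 4
f 19 1 21
f 19 21 20
f 20 21 22
f 20 22 4
f 21 1 23
f 21 23 22
f 22 23 24
f 22 24 4
f 23 1 25
f 23 25 24
f 24 25 26
f 24 26 4
f 25 1 27
f 25 27 26
f 26 27 28
f 26 28 4
f 27 1 2
f 27 2 28
f 28 2 3
f 28 3 4
f 30 29 32
f 30 32 31
f 32 29 33
f 32 33 31
f 33 29 34
f 33 34 31
f 34 29 35
f 34 35 31
f 35 29 36
f 35 36 31
f 36 29 37
f 36 37 31
f 37 29 38
f 37 38 31
f 38 29 39
f 38 39 31
f 39 29 40
f 39 40 31
f 40 29 41
f 40 41 31
f 41 29 42
f 41 42 31
f 42 29 43
f 42 43 31
f 43 29 44
f 43 44 31
f 44 29 30
f 44 30 31
f 46 48 45
f 49 46 45
f 45 48 47
f 47 49 45
f 46 52 48
f 50 46 49
f 50 52 46
f 48 52 47
f 51 49 47
f 47 52 51
f 51 50 49
f 52 50 51



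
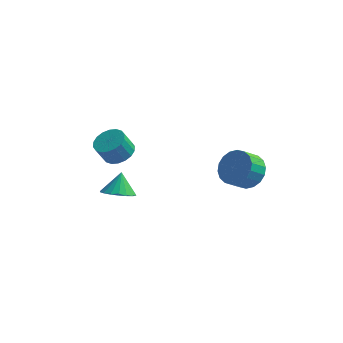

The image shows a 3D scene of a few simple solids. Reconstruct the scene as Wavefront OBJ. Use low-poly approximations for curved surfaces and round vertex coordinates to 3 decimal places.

v -2.025 -0.127 1.982
v -1.227 -0.062 1.965
v -2.055 0.487 2.918
v -1.334 0.221 1.776
v -1.578 0.434 1.628
v -1.91 0.536 1.55
v -2.264 0.507 1.558
v -2.572 0.353 1.649
v -2.771 0.103 1.807
v -2.822 -0.193 1.999
v -2.715 -0.475 2.188
v -2.472 -0.688 2.336
v -2.14 -0.791 2.414
v -1.785 -0.762 2.406
v -1.478 -0.607 2.315
v -1.279 -0.357 2.157
v 2.866 3.465 1.763
v 3.463 3.715 2.444
v 2.971 3.106 3.099
v 2.374 2.855 2.417
v 3.157 3.999 2.479
v 2.666 3.39 3.133
v 2.794 4.177 2.372
v 2.303 3.568 3.026
v 2.445 4.214 2.145
v 1.954 3.605 2.799
v 2.18 4.102 1.841
v 1.688 3.493 2.495
v 2.05 3.865 1.522
v 1.558 3.255 2.177
v 2.081 3.548 1.251
v 1.59 2.939 1.905
v 2.269 3.214 1.081
v 1.777 2.605 1.736
v 2.574 2.93 1.047
v 2.083 2.321 1.701
v 2.937 2.752 1.154
v 2.446 2.143 1.808
v 3.286 2.715 1.381
v 2.795 2.106 2.035
v 3.552 2.827 1.685
v 3.06 2.218 2.339
v 3.682 3.065 2.003
v 3.19 2.455 2.658
v 3.65 3.381 2.275
v 3.159 2.772 2.929
v -2.518 1.621 3.295
v -1.854 1.264 3.45
v -2.217 0.983 4.361
v -2.882 1.339 4.205
v -1.8 1.581 3.569
v -2.163 1.3 4.48
v -1.889 1.906 3.634
v -2.252 1.624 4.545
v -2.102 2.174 3.632
v -2.465 1.893 4.542
v -2.398 2.332 3.563
v -2.761 2.051 4.473
v -2.718 2.35 3.441
v -3.081 2.069 4.351
v -2.998 2.223 3.289
v -3.361 1.942 4.2
v -3.183 1.977 3.139
v -3.546 1.696 4.05
v -3.237 1.66 3.02
v -3.6 1.379 3.931
v -3.148 1.336 2.955
v -3.511 1.054 3.866
v -2.935 1.067 2.958
v -3.298 0.786 3.868
v -2.639 0.909 3.027
v -3.002 0.628 3.937
v -2.319 0.891 3.149
v -2.682 0.61 4.059
v -2.039 1.018 3.3
v -2.402 0.737 4.211
f 2 1 4
f 2 4 3
f 4 1 5
f 4 5 3
f 5 1 6
f 5 6 3
f 6 1 7
f 6 7 3
f 7 1 8
f 7 8 3
f 8 1 9
f 8 9 3
f 9 1 10
f 9 10 3
f 10 1 11
f 10 11 3
f 11 1 12
f 11 12 3
f 12 1 13
f 12 13 3
f 13 1 14
f 13 14 3
f 14 1 15
f 14 15 3
f 15 1 16
f 15 16 3
f 16 1 2
f 16 2 3
f 18 17 21
f 18 21 19
f 19 21 22
f 19 22 20
f 21 17 23
f 21 23 22
f 22 23 24
f 22 24 20
f 23 17 25
f 23 25 24
f 24 25 26
f 24 26 20
f 25 17 27
f 25 27 26
f 26 27 28
f 26 28 20
f 27 17 29
f 27 29 28
f 28 29 30
f 28 30 20
f 29 17 31
f 29 31 30
f 30 31 32
f 30 32 20
f 31 17 33
f 31 33 32
f 32 33 34
f 32 34 20
f 33 17 35
f 33 35 34
f 34 35 36
f 34 36 20
f 35 17 37
f 35 37 36
f 36 37 38
f 36 38 20
f 37 17 39
f 37 39 38
f 38 39 40
f 38 40 20
f 39 17 41
f 39 41 40
f 40 41 42
f 40 42 20
f 41 17 43
f 41 43 42
f 42 43 44
f 42 44 20
f 43 17 45
f 43 45 44
f 44 45 46
f 44 46 20
f 45 17 18
f 45 18 46
f 46 18 19
f 46 19 20
f 48 47 51
f 48 51 49
f 49 51 52
f 49 52 50
f 51 47 53
f 51 53 52
f 52 53 54
f 52 54 50
f 53 47 55
f 53 55 54
f 54 55 56
f 54 56 50
f 55 47 57
f 55 57 56
f 56 57 58
f 56 58 50
f 57 47 59
f 57 59 58
f 58 59 60
f 58 60 50
f 59 47 61
f 59 61 60
f 60 61 62
f 60 62 50
f 61 47 63
f 61 63 62
f 62 63 64
f 62 64 50
f 63 47 65
f 63 65 64
f 64 65 66
f 64 66 50
f 65 47 67
f 65 67 66
f 66 67 68
f 66 68 50
f 67 47 69
f 67 69 68
f 68 69 70
f 68 70 50
f 69 47 71
f 69 71 70
f 70 71 72
f 70 72 50
f 71 47 73
f 71 73 72
f 72 73 74
f 72 74 50
f 73 47 75
f 73 75 74
f 74 75 76
f 74 76 50
f 75 47 48
f 75 48 76
f 76 48 49
f 76 49 50



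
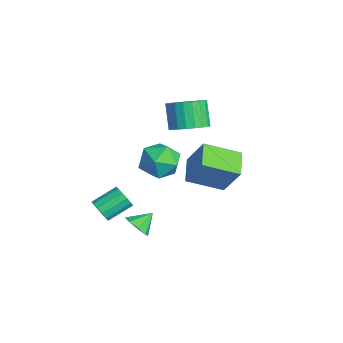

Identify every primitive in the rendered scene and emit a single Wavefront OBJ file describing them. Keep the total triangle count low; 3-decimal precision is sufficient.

v 3.954 -2.149 -1.909
v 4.688 -1.899 -1.988
v 3.726 -1.271 -1.251
v 4.325 -1.678 -2.408
v 3.745 -1.733 -2.535
v 3.286 -2.032 -2.296
v 3.219 -2.399 -1.83
v 3.582 -2.619 -1.41
v 4.163 -2.564 -1.283
v 4.621 -2.266 -1.522
v -0.086 1.687 1.717
v 0.705 1.294 2.284
v -0.203 1.38 3.611
v -0.994 1.773 3.043
v 0.781 1.723 2.308
v -0.127 1.81 3.634
v 0.707 2.146 2.229
v -0.201 2.233 3.556
v 0.496 2.49 2.062
v -0.413 2.576 3.389
v 0.184 2.694 1.835
v -0.724 2.781 3.162
v -0.175 2.725 1.588
v -1.083 2.812 2.914
v -0.518 2.576 1.363
v -1.426 2.663 2.689
v -0.786 2.273 1.199
v -1.694 2.36 2.525
v -0.933 1.869 1.124
v -1.842 1.956 2.451
v -0.934 1.433 1.152
v -1.843 1.52 2.479
v -0.788 1.041 1.278
v -1.697 1.128 2.605
v -0.521 0.761 1.479
v -1.429 0.848 2.806
v -0.178 0.641 1.722
v -1.087 0.728 3.048
v 0.18 0.701 1.963
v -0.728 0.788 3.29
v 0.493 0.932 2.162
v -0.415 1.019 3.489
v 0.829 -3.217 -2.959
v 1.033 -2.886 -3.553
v 0.756 -1.533 -2.895
v 0.551 -1.863 -2.301
v 0.64 -2.949 -3.589
v 0.362 -1.596 -2.931
v 0.307 -3.097 -3.425
v 0.029 -1.744 -2.767
v 0.139 -3.283 -3.113
v -0.139 -1.93 -2.455
v 0.19 -3.448 -2.752
v -0.087 -2.095 -2.094
v 0.444 -3.54 -2.457
v 0.167 -2.186 -1.799
v 0.821 -3.528 -2.321
v 0.543 -2.175 -1.663
v 1.199 -3.418 -2.388
v 0.922 -2.065 -1.73
v 1.46 -3.244 -2.636
v 1.183 -1.891 -1.978
v 1.521 -3.061 -2.987
v 1.243 -1.708 -2.329
v 1.362 -2.928 -3.328
v 1.084 -1.574 -2.67
v -0.793 1.69 -2.91
v -2.217 2.194 -2.384
v -0.421 3.645 -3.776
v -1.846 4.148 -3.25
v 0.086 2.312 -1.13
v -1.339 2.815 -0.604
v 0.457 4.266 -1.996
v -0.967 4.77 -1.47
v -0.349 0.451 -0.66
v 0.304 1.104 0.137
v 0.676 -1.164 -0.177
v 1.329 -0.511 0.62
v 0.15 -0.735 0.836
v -0.484 0.264 0.538
v 1.464 -0.324 -0.578
v 0.83 0.675 -0.876
v 1.424 0.625 0.188
v 0.612 0.371 1.062
v 0.368 -0.431 -1.102
v -0.444 -0.685 -0.228
f 2 1 4
f 2 4 3
f 4 1 5
f 4 5 3
f 5 1 6
f 5 6 3
f 6 1 7
f 6 7 3
f 7 1 8
f 7 8 3
f 8 1 9
f 8 9 3
f 9 1 10
f 9 10 3
f 10 1 2
f 10 2 3
f 12 11 15
f 12 15 13
f 13 15 16
f 13 16 14
f 15 11 17
f 15 17 16
f 16 17 18
f 16 18 14
f 17 11 19
f 17 19 18
f 18 19 20
f 18 20 14
f 19 11 21
f 19 21 20
f 20 21 22
f 20 22 14
f 21 11 23
f 21 23 22
f 22 23 24
f 22 24 14
f 23 11 25
f 23 25 24
f 24 25 26
f 24 26 14
f 25 11 27
f 25 27 26
f 26 27 28
f 26 28 14
f 27 11 29
f 27 29 28
f 28 29 30
f 28 30 14
f 29 11 31
f 29 31 30
f 30 31 32
f 30 32 14
f 31 11 33
f 31 33 32
f 32 33 34
f 32 34 14
f 33 11 35
f 33 35 34
f 34 35 36
f 34 36 14
f 35 11 37
f 35 37 36
f 36 37 38
f 36 38 14
f 37 11 39
f 37 39 38
f 38 39 40
f 38 40 14
f 39 11 41
f 39 41 40
f 40 41 42
f 40 42 14
f 41 11 12
f 41 12 42
f 42 12 13
f 42 13 14
f 44 43 47
f 44 47 45
f 45 47 48
f 45 48 46
f 47 43 49
f 47 49 48
f 48 49 50
f 48 50 46
f 49 43 51
f 49 51 50
f 50 51 52
f 50 52 46
f 51 43 53
f 51 53 52
f 52 53 54
f 52 54 46
f 53 43 55
f 53 55 54
f 54 55 56
f 54 56 46
f 55 43 57
f 55 57 56
f 56 57 58
f 56 58 46
f 57 43 59
f 57 59 58
f 58 59 60
f 58 60 46
f 59 43 61
f 59 61 60
f 60 61 62
f 60 62 46
f 61 43 63
f 61 63 62
f 62 63 64
f 62 64 46
f 63 43 65
f 63 65 64
f 64 65 66
f 64 66 46
f 65 43 44
f 65 44 66
f 66 44 45
f 66 45 46
f 68 70 67
f 71 68 67
f 67 70 69
f 69 71 67
f 68 74 70
f 72 68 71
f 72 74 68
f 70 74 69
f 73 71 69
f 69 74 73
f 73 72 71
f 74 72 73
f 75 86 80
f 75 80 76
f 75 76 82
f 75 82 85
f 75 85 86
f 76 80 84
f 80 86 79
f 86 85 77
f 85 82 81
f 82 76 83
f 78 84 79
f 78 79 77
f 78 77 81
f 78 81 83
f 78 83 84
f 79 84 80
f 77 79 86
f 81 77 85
f 83 81 82
f 84 83 76



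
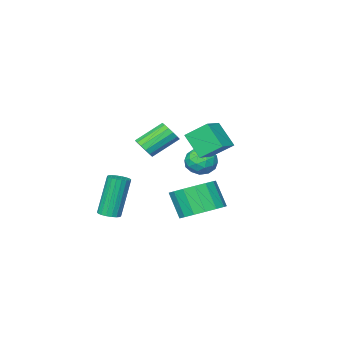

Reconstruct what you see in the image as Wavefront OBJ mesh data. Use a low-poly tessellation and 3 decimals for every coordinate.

v -3.364 2.896 -0.256
v -3.292 1.936 0.788
v -2.371 3.326 0.071
v -2.299 2.365 1.115
v -2.761 2.095 -1.035
v -2.689 1.134 0.009
v -1.768 2.524 -0.708
v -1.696 1.564 0.336
v -2.75 1.544 -4.634
v -2.224 2.374 -4.14
v -2.224 1.607 -2.851
v -2.75 0.776 -3.346
v -2.733 2.489 -4.072
v -2.733 1.722 -2.783
v -3.246 2.387 -4.133
v -3.247 1.62 -2.844
v -3.645 2.092 -4.308
v -3.646 1.325 -3.019
v -3.84 1.672 -4.558
v -3.84 0.905 -3.269
v -3.784 1.222 -4.826
v -3.785 0.455 -3.537
v -3.492 0.846 -5.05
v -3.492 0.079 -3.761
v -3.029 0.629 -5.179
v -3.03 -0.138 -3.89
v -2.503 0.622 -5.183
v -2.503 -0.145 -3.894
v -2.033 0.826 -5.061
v -2.033 0.059 -3.772
v -1.727 1.195 -4.842
v -1.728 0.428 -3.553
v -1.656 1.643 -4.575
v -1.656 0.876 -3.286
v -1.835 2.068 -4.322
v -1.836 1.301 -3.033
v 0.87 -0.452 -4.453
v 1.362 -0.328 -4.298
v 0.742 -0.405 -2.272
v 0.25 -0.528 -2.427
v 1.259 -0.117 -4.321
v 0.639 -0.194 -2.295
v 1.08 0.028 -4.37
v 0.46 -0.049 -2.345
v 0.859 0.078 -4.436
v 0.239 0.001 -2.41
v 0.64 0.023 -4.505
v 0.02 -0.054 -2.479
v 0.467 -0.126 -4.564
v -0.153 -0.203 -2.538
v 0.373 -0.339 -4.601
v -0.246 -0.416 -2.575
v 0.378 -0.575 -4.608
v -0.242 -0.652 -2.582
v 0.481 -0.786 -4.585
v -0.139 -0.863 -2.559
v 0.66 -0.931 -4.535
v 0.04 -1.008 -2.51
v 0.881 -0.981 -4.47
v 0.261 -1.058 -2.444
v 1.1 -0.926 -4.401
v 0.48 -1.003 -2.375
v 1.273 -0.777 -4.342
v 0.653 -0.854 -2.316
v 1.366 -0.564 -4.305
v 0.747 -0.641 -2.279
v 1.405 2.791 0.738
v 1.652 2.535 1.184
v 0.522 2.913 2.027
v 0.275 3.169 1.582
v 1.751 2.813 1.191
v 0.62 3.191 2.035
v 1.756 3.086 1.077
v 0.626 3.463 1.921
v 1.668 3.279 0.872
v 0.538 3.656 1.716
v 1.509 3.341 0.632
v 0.379 3.719 1.475
v 1.323 3.257 0.42
v 0.192 3.634 1.263
v 1.158 3.047 0.293
v 0.028 3.425 1.136
v 1.06 2.769 0.285
v -0.071 3.147 1.129
v 1.054 2.497 0.399
v -0.076 2.874 1.243
v 1.142 2.304 0.604
v 0.012 2.681 1.448
v 1.301 2.241 0.845
v 0.171 2.619 1.688
v 1.488 2.326 1.057
v 0.357 2.703 1.9
v -3.801 0.466 -1.671
v -3.151 0.109 -1.995
v -4.549 -0.029 -2.625
v -3.899 -0.386 -2.949
v -4.192 -0.646 -2.241
v -3.73 -0.34 -1.651
v -3.97 0.42 -2.969
v -3.508 0.726 -2.379
v -3.255 0.081 -2.797
v -3.393 -0.578 -2.347
v -4.307 0.658 -2.273
v -4.445 -0.001 -1.823
v -3.41 0.332 -1.749
v -4.29 -0.252 -2.871
v -4.462 -0.404 -2.455
v -4.08 -0.614 -2.645
v -3.751 0.067 -1.547
v -3.368 -0.142 -1.737
v -3.981 -0.587 -1.882
v -4.332 0.222 -2.883
v -3.949 0.013 -3.073
v -3.62 0.694 -1.975
v -3.238 0.484 -2.165
v -3.719 0.667 -2.738
v -3.089 0.105 -2.411
v -3.529 -0.187 -2.972
v -3.571 0.287 -2.984
v -3.299 0.467 -2.637
v -3.17 -0.283 -2.147
v -3.61 -0.574 -2.708
v -3.782 -0.727 -2.291
v -3.511 -0.547 -1.945
v -3.231 -0.3 -2.618
v -4.09 0.654 -1.912
v -4.53 0.363 -2.473
v -4.189 0.627 -2.675
v -3.918 0.807 -2.329
v -4.171 0.267 -1.648
v -4.611 -0.025 -2.209
v -4.401 -0.387 -1.983
v -4.129 -0.207 -1.636
v -4.469 0.38 -2.002
f 2 4 1
f 5 2 1
f 1 4 3
f 3 5 1
f 2 8 4
f 6 2 5
f 6 8 2
f 4 8 3
f 7 5 3
f 3 8 7
f 7 6 5
f 8 6 7
f 10 9 13
f 10 13 11
f 11 13 14
f 11 14 12
f 13 9 15
f 13 15 14
f 14 15 16
f 14 16 12
f 15 9 17
f 15 17 16
f 16 17 18
f 16 18 12
f 17 9 19
f 17 19 18
f 18 19 20
f 18 20 12
f 19 9 21
f 19 21 20
f 20 21 22
f 20 22 12
f 21 9 23
f 21 23 22
f 22 23 24
f 22 24 12
f 23 9 25
f 23 25 24
f 24 25 26
f 24 26 12
f 25 9 27
f 25 27 26
f 26 27 28
f 26 28 12
f 27 9 29
f 27 29 28
f 28 29 30
f 28 30 12
f 29 9 31
f 29 31 30
f 30 31 32
f 30 32 12
f 31 9 33
f 31 33 32
f 32 33 34
f 32 34 12
f 33 9 35
f 33 35 34
f 34 35 36
f 34 36 12
f 35 9 10
f 35 10 36
f 36 10 11
f 36 11 12
f 38 37 41
f 38 41 39
f 39 41 42
f 39 42 40
f 41 37 43
f 41 43 42
f 42 43 44
f 42 44 40
f 43 37 45
f 43 45 44
f 44 45 46
f 44 46 40
f 45 37 47
f 45 47 46
f 46 47 48
f 46 48 40
f 47 37 49
f 47 49 48
f 48 49 50
f 48 50 40
f 49 37 51
f 49 51 50
f 50 51 52
f 50 52 40
f 51 37 53
f 51 53 52
f 52 53 54
f 52 54 40
f 53 37 55
f 53 55 54
f 54 55 56
f 54 56 40
f 55 37 57
f 55 57 56
f 56 57 58
f 56 58 40
f 57 37 59
f 57 59 58
f 58 59 60
f 58 60 40
f 59 37 61
f 59 61 60
f 60 61 62
f 60 62 40
f 61 37 63
f 61 63 62
f 62 63 64
f 62 64 40
f 63 37 65
f 63 65 64
f 64 65 66
f 64 66 40
f 65 37 38
f 65 38 66
f 66 38 39
f 66 39 40
f 68 67 71
f 68 71 69
f 69 71 72
f 69 72 70
f 71 67 73
f 71 73 72
f 72 73 74
f 72 74 70
f 73 67 75
f 73 75 74
f 74 75 76
f 74 76 70
f 75 67 77
f 75 77 76
f 76 77 78
f 76 78 70
f 77 67 79
f 77 79 78
f 78 79 80
f 78 80 70
f 79 67 81
f 79 81 80
f 80 81 82
f 80 82 70
f 81 67 83
f 81 83 82
f 82 83 84
f 82 84 70
f 83 67 85
f 83 85 84
f 84 85 86
f 84 86 70
f 85 67 87
f 85 87 86
f 86 87 88
f 86 88 70
f 87 67 89
f 87 89 88
f 88 89 90
f 88 90 70
f 89 67 91
f 89 91 90
f 90 91 92
f 90 92 70
f 91 67 68
f 91 68 92
f 92 68 69
f 92 69 70
f 93 130 109
f 130 104 133
f 109 133 98
f 130 133 109
f 93 109 105
f 109 98 110
f 105 110 94
f 109 110 105
f 93 105 114
f 105 94 115
f 114 115 100
f 105 115 114
f 93 114 126
f 114 100 129
f 126 129 103
f 114 129 126
f 93 126 130
f 126 103 134
f 130 134 104
f 126 134 130
f 94 110 121
f 110 98 124
f 121 124 102
f 110 124 121
f 98 133 111
f 133 104 132
f 111 132 97
f 133 132 111
f 104 134 131
f 134 103 127
f 131 127 95
f 134 127 131
f 103 129 128
f 129 100 116
f 128 116 99
f 129 116 128
f 100 115 120
f 115 94 117
f 120 117 101
f 115 117 120
f 96 122 108
f 122 102 123
f 108 123 97
f 122 123 108
f 96 108 106
f 108 97 107
f 106 107 95
f 108 107 106
f 96 106 113
f 106 95 112
f 113 112 99
f 106 112 113
f 96 113 118
f 113 99 119
f 118 119 101
f 113 119 118
f 96 118 122
f 118 101 125
f 122 125 102
f 118 125 122
f 97 123 111
f 123 102 124
f 111 124 98
f 123 124 111
f 95 107 131
f 107 97 132
f 131 132 104
f 107 132 131
f 99 112 128
f 112 95 127
f 128 127 103
f 112 127 128
f 101 119 120
f 119 99 116
f 120 116 100
f 119 116 120
f 102 125 121
f 125 101 117
f 121 117 94
f 125 117 121

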